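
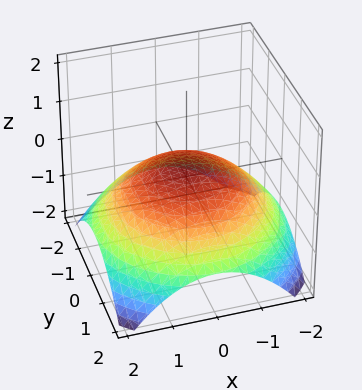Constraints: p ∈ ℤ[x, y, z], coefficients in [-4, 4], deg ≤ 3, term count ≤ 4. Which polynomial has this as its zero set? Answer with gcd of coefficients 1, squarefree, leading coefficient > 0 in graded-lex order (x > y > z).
1. Degree: the shape is more complex than any degree-1 surface, so deg p = 2.
2. Symmetries: every cross-section ⟂ z is a circle, so x, y appear only via x² + y².
3. Checking where it meets the axes: a circular section at z = 0 has radius exactly 1; the y-axis gridline crossings are at y ∈ {-1, 1}.
4. Solving for integer coefficients yields p as stated.

x^2 + y^2 + 3*z - 1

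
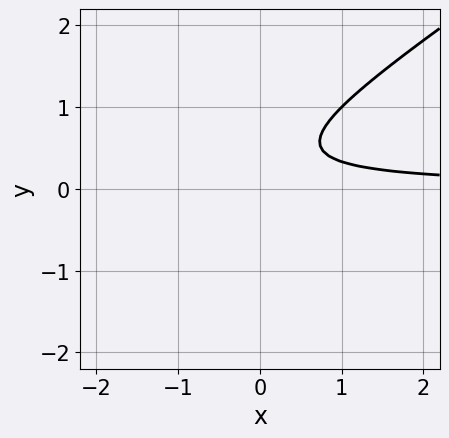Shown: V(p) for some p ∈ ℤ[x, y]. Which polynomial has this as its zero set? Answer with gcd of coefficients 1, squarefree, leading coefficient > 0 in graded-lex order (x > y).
2*x*y - 3*y^2 + 2*y - 1

deg p = 2.
From the axis intercepts and sections: no y-intercept at any integer in the box; the curve avoids every integer x-axis point in the box.
Matching integer coefficients to the picture gives p.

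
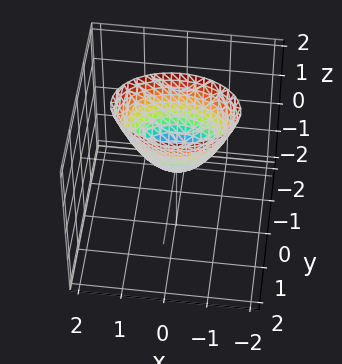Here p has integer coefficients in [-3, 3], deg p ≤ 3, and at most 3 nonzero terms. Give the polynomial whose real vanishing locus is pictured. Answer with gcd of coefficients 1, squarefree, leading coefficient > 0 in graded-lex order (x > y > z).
1. The degree is 2 — a single bowl opening along one axis; a quadric.
2. Symmetries: the x ↦ −x reflection is a symmetry, so x appears only in even powers; mirror symmetry y ↦ −y ⇒ only even powers of y.
3. From the axis intercepts and sections: it meets the z-axis at z = 0 (among the integer gridlines); it meets the x-axis at x = 0 (among the integer gridlines); it meets the y-axis at y = 0 (among the integer gridlines).
4. Assembling these constraints gives the stated polynomial.

x^2 + 2*y^2 - z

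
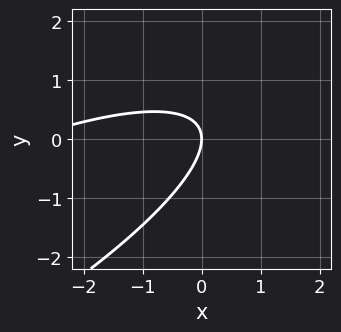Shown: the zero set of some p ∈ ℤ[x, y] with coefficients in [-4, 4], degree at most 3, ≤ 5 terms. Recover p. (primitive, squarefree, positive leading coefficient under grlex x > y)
x^2 - 3*x*y + 3*y^2 + 3*x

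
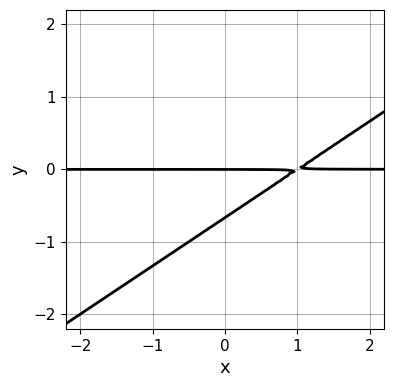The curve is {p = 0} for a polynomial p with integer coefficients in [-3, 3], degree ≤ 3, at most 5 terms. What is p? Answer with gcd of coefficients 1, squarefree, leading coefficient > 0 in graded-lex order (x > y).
2*x*y - 3*y^2 - 2*y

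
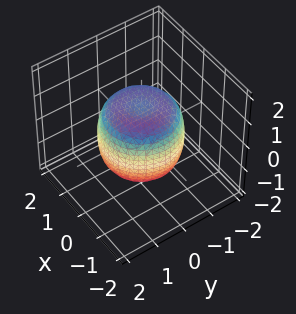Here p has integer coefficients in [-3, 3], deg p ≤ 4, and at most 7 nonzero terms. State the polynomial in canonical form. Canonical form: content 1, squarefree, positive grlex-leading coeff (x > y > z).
First, the degree is 4 — a generic line meets the surface in up to 4 points.
Next, symmetries: the z-axis is an axis of rotation, so x and y enter only as x² + y².
Next, against the integer gridlines: a circular section at z = 1 has radius exactly 1; the z-axis gridline crossings are at z ∈ {-1, 1}.
Finally, solving for integer coefficients yields p as stated.

x^4 + 2*x^2*y^2 + y^4 - x^2 - y^2 + z^2 - 1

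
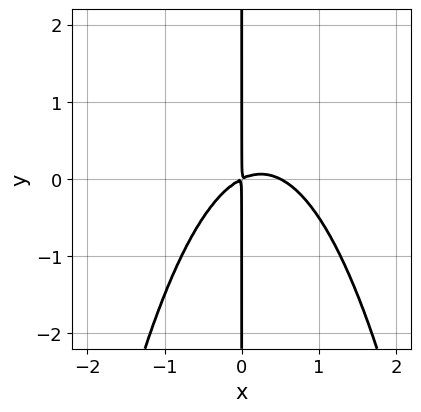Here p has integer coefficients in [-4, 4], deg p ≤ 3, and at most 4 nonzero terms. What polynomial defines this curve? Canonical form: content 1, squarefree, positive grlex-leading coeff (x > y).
2*x^3 - x^2 + 2*x*y

Degree: the shape is more complex than any degree-2 curve, so deg p = 3.
From the axis intercepts and sections: the visible y-axis segment lies entirely on the curve.
Assembling these constraints gives the stated polynomial.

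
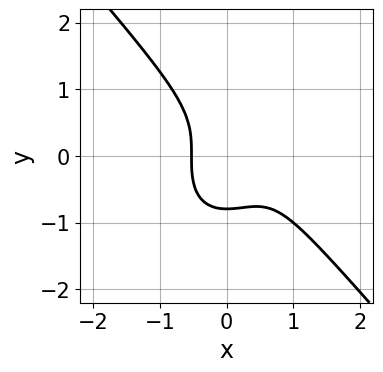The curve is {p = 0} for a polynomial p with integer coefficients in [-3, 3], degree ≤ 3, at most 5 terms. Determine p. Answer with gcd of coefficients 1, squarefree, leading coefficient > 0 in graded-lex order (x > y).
3*x^3 + 2*y^3 - 2*x^2 + 1

(a) deg p = 3. The shape is more complex than any degree-2 curve.
(b) Solving for integer coefficients yields p as stated.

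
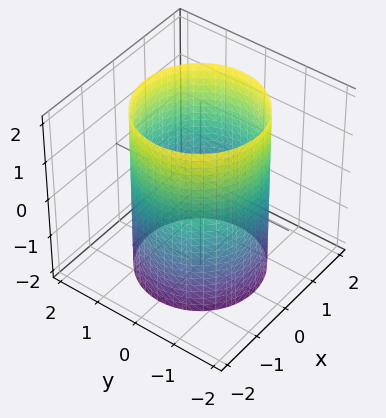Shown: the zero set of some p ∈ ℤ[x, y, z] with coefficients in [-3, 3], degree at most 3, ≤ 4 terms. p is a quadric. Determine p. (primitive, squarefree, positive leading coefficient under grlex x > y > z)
deg p = 2.
Symmetries: every cross-section ⟂ z is a circle, so x, y appear only via x² + y²; mirror symmetry z ↦ −z ⇒ only even powers of z.
From the axis intercepts and sections: the surface avoids every integer z-axis point in the box; a circular section at z = -2 has radius between 1 and 2.
Together with the visible shape, these determine p as stated.

x^2 + y^2 - 2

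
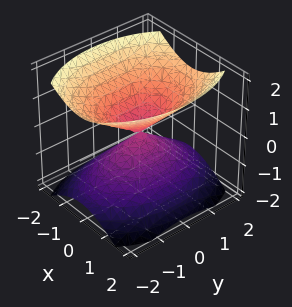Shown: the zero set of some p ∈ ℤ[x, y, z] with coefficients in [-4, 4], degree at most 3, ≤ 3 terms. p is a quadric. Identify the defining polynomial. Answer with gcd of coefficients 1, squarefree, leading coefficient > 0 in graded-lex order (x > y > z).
2*x^2 + y^2 - 2*z^2

1. There are 2 components.
2. Degree: a double cone through the origin; a quadric, so deg p = 2.
3. Symmetries: it's symmetric under y → −y, forcing even powers of y; the z ↦ −z reflection is a symmetry, so z appears only in even powers; it's symmetric under x → −x, forcing even powers of x.
4. Reading off the gridlines: one y-axis crossing is at y = 0; one z-axis crossing is at z = 0; it meets the x-axis at x = 0 (among the integer gridlines).
5. Together with the visible shape, these determine p as stated.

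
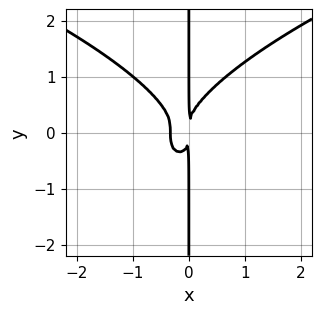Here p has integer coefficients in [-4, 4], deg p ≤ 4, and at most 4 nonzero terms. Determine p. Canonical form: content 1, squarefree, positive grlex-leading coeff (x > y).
2*x*y^3 - 3*x^3 - x^2

1. Degree: no degree-3 curve has this shape, so deg p = 4.
2. Reading off the gridlines: every point of the y-axis in the box is on the curve.
3. The integer polynomial consistent with all of this is the stated p.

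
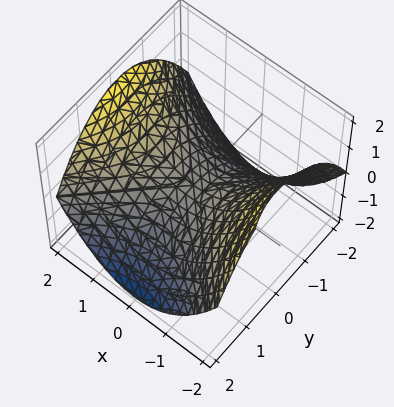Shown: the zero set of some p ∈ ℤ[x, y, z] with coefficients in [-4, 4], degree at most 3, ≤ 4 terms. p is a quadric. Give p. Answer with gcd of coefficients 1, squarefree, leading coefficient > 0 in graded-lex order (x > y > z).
(a) deg p = 2.
(b) Symmetries: the x ↦ −x reflection is a symmetry, so x appears only in even powers; it's symmetric under y → −y, forcing even powers of y.
(c) Observable constraints: it crosses the z-axis at the gridline z = 0; one x-axis crossing is at x = 0.
(d) Putting this together gives p.

x^2 - y^2 - 2*z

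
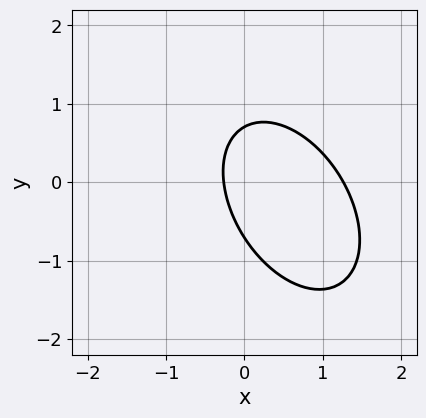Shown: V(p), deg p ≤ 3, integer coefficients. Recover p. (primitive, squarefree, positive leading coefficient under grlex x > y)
1. deg p = 2. The shape is more complex than any degree-1 curve.
2. Matching integer coefficients to the picture gives p.

3*x^2 + 2*x*y + 2*y^2 - 3*x - 1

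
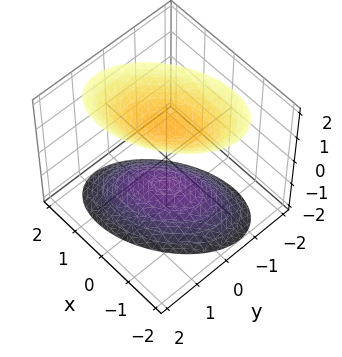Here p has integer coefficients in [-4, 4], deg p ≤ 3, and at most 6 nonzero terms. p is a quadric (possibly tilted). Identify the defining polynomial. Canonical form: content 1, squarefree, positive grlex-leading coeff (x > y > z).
(a) There are 2 components. They look like related sheets of one shape, so recover p as a whole.
(b) deg p = 2. A generic line meets the surface in up to 2 points.
(c) Against the integer gridlines: no x-intercept at any integer in the box; no y-intercept at any integer in the box.
(d) Matching integer coefficients to the picture gives p.

2*x^2 - 2*x*y + 3*y^2 - 2*z^2 + 3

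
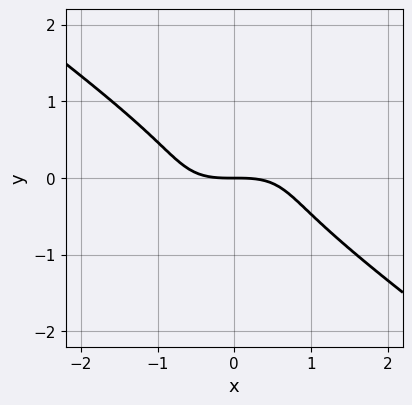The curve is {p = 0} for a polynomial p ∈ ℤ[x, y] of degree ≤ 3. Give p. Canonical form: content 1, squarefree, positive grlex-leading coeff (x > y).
1. The degree is 3 — a generic line meets the curve in up to 3 points.
2. Checking where it meets the axes: it crosses the y-axis at the gridline y = 0; one x-axis crossing is at x = 0.
3. Solving for integer coefficients yields p as stated.

x^3 - x^2*y - x*y^2 + 3*y^3 + 2*y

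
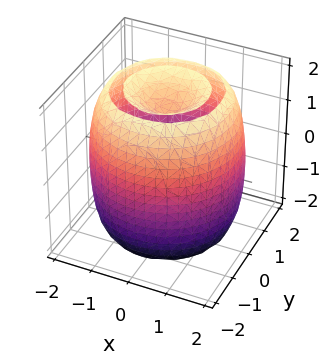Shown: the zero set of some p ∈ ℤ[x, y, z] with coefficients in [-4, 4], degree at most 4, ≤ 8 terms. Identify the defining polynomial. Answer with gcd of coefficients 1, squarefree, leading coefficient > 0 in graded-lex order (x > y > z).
(a) The picture has 2 separate pieces. They look like related sheets of one shape, so recover p as a whole.
(b) The degree is 4 — no degree-3 surface has this shape.
(c) Symmetries: the surface is invariant under rotation about z: p = q(x² + y², z).
(d) From the axis intercepts and sections: a circular section at z = 0 has radius between 1 and 2.
(e) Fitting integer coefficients to these (and the overall shape) gives p.

x^4 + 2*x^2*y^2 + y^4 - 3*x^2 - 3*y^2 + z^2 - 2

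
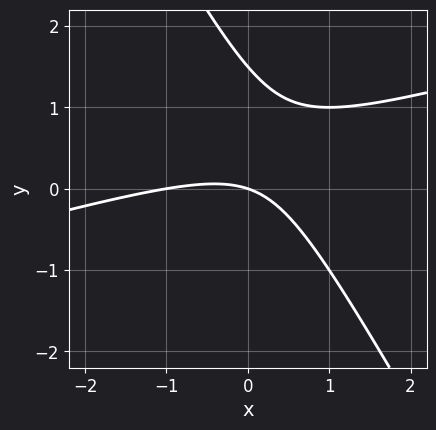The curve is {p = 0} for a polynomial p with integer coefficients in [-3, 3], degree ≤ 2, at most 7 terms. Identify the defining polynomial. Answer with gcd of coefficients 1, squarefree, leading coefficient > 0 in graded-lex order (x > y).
x^2 - 3*x*y - 2*y^2 + x + 3*y

The degree is 2 — no degree-1 curve has this shape.
From the visible intercepts: the x-axis gridline crossings are at x ∈ {-1, 0}; it crosses the y-axis at the gridline y = 0.
Fitting integer coefficients to these (and the overall shape) gives p.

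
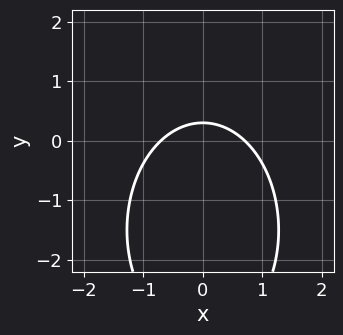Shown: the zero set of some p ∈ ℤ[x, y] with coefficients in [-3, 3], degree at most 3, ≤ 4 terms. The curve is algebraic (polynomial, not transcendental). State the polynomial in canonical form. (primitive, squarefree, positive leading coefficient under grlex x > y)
2*x^2 + y^2 + 3*y - 1

1. The degree is 2 — a generic line meets the curve in up to 2 points.
2. Symmetries: it's symmetric under x → −x, forcing even powers of x.
3. Together with the visible shape, these determine p as stated.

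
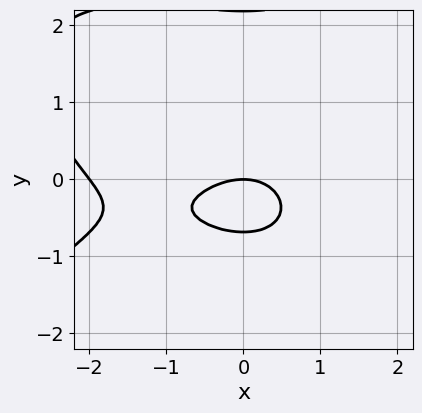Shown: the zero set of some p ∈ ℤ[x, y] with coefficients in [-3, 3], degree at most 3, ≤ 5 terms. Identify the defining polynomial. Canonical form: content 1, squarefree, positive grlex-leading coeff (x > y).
(a) deg p = 3.
(b) From the axis intercepts and sections: it crosses the y-axis at the gridline y = 0; among the integer gridlines, it crosses the x-axis at x ∈ {-2, 0}.
(c) Assembling these constraints gives the stated polynomial.

x^3 - 2*y^3 + 2*x^2 + 3*y^2 + 3*y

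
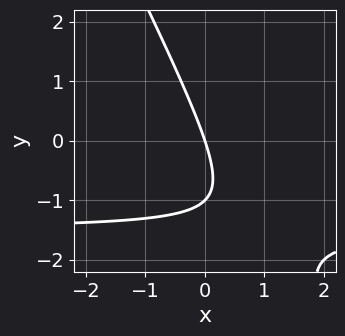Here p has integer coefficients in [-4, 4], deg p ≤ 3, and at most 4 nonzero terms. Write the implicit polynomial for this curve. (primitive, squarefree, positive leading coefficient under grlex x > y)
(a) deg p = 2.
(b) Checking where it meets the axes: it meets the x-axis at x = 0 (among the integer gridlines); the y-axis gridline crossings are at y ∈ {-1, 0}.
(c) The integer polynomial consistent with all of this is the stated p.

2*x*y + y^2 + 3*x + y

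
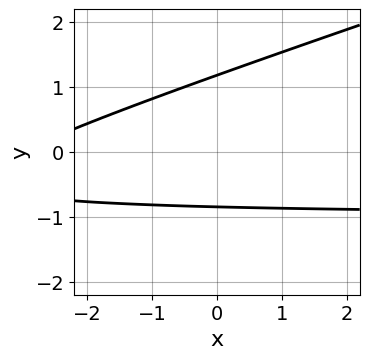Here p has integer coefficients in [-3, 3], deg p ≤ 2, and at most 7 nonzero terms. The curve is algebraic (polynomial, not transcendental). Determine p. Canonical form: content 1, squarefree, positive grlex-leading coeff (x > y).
x*y - 3*y^2 + x + y + 3

First, deg p = 2.
Next, from the axis intercepts and sections: it misses every integer gridline on the x-axis.
Finally, putting this together gives p.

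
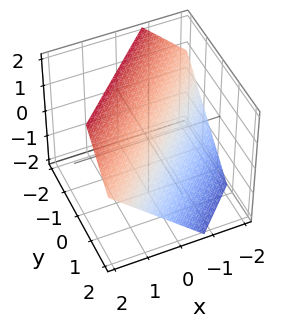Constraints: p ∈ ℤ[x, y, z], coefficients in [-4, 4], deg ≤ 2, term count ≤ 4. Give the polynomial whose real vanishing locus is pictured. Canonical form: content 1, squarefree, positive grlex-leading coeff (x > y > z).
(a) The degree is 1 — the surface is flat (a plane).
(b) The integer polynomial consistent with all of this is the stated p.

3*x - 3*y - 3*z + 2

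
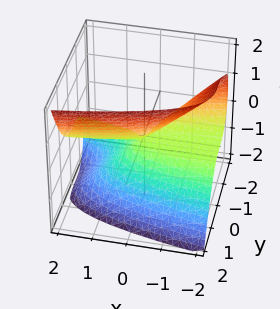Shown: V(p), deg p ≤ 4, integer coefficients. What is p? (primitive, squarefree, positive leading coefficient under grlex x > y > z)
y^3 - x*z - z^2

First, degree: a generic line meets the surface in up to 3 points, so deg p = 3.
Next, checking where it meets the axes: every point of the x-axis in the box is on the surface; it meets the y-axis at y = 0 (among the integer gridlines); one z-axis crossing is at z = 0.
Finally, matching integer coefficients to the picture gives p.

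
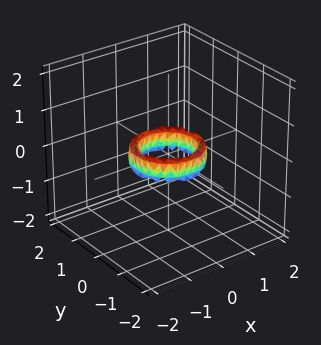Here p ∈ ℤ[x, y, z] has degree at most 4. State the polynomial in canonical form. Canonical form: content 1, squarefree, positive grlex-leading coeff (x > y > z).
2*x^4 + 4*x^2*y^2 + 2*y^4 - 3*x^2 - 3*y^2 + z^2 + 1

deg p = 4. No degree-3 surface has this shape.
Symmetries: the z-axis is an axis of rotation, so x and y enter only as x² + y².
Against the integer gridlines: it misses every integer gridline on the z-axis; a circular section at z = 0 has radius between 0 and 1.
Matching integer coefficients to the picture gives p. Check: (1, 0, 0) on the x-axis lies on the surface, and p(1, 0, 0) = 0. ✓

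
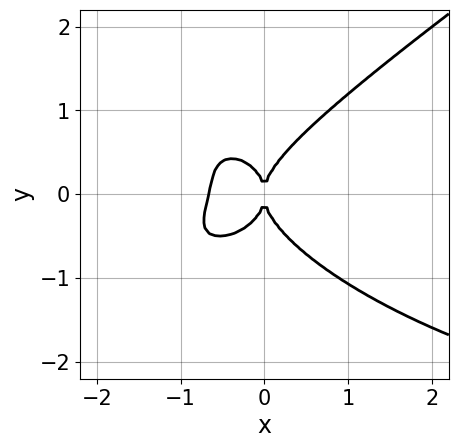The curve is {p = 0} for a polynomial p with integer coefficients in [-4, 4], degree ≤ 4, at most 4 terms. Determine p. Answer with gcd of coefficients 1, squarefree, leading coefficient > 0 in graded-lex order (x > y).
x^3*y - 3*y^4 + 3*x^3 + 2*x^2

(a) Degree: a generic line meets the curve in up to 4 points, so deg p = 4.
(b) Reading off the gridlines: one x-axis crossing is at x = 0; it meets the y-axis at y = 0 (among the integer gridlines).
(c) Fitting integer coefficients to these (and the overall shape) gives p.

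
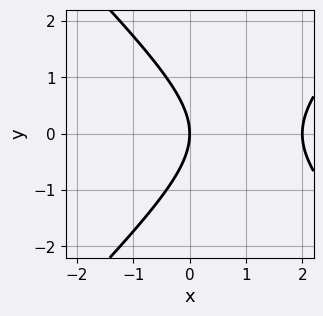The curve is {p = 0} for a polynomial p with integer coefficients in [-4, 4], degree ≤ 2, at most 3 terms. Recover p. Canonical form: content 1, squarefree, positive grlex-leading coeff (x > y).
x^2 - y^2 - 2*x

1. deg p = 2.
2. Symmetries: mirror symmetry y ↦ −y ⇒ only even powers of y.
3. Observable constraints: the x-axis gridline crossings are at x ∈ {0, 2}; it crosses the y-axis at the gridline y = 0.
4. These observations pin down the coefficients.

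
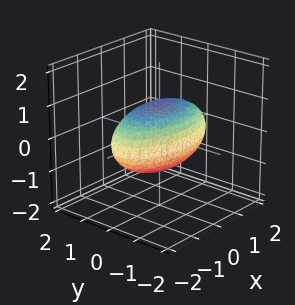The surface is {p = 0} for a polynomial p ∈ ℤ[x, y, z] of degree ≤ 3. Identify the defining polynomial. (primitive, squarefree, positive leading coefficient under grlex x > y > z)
The degree is 2 — bounded and convex; a quadric.
Symmetries: it's symmetric under z → −z, forcing even powers of z; the x ↦ −x reflection is a symmetry, so x appears only in even powers; mirror symmetry y ↦ −y ⇒ only even powers of y.
Reading off the gridlines: the y-axis gridline crossings are at y ∈ {-1, 1}; the z-axis gridline crossings are at z ∈ {-1, 1}.
Matching integer coefficients to the picture gives p.

x^2 + 3*y^2 + 3*z^2 - 3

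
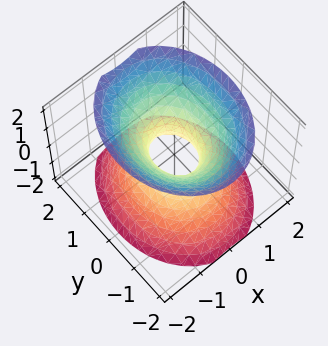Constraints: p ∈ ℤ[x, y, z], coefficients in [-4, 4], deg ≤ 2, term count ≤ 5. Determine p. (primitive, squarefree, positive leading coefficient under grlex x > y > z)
Degree: an hourglass — one-sheet hyperboloid; a quadric, so deg p = 2.
Symmetries: the y ↦ −y reflection is a symmetry, so y appears only in even powers; mirror symmetry z ↦ −z ⇒ only even powers of z; the x ↦ −x reflection is a symmetry, so x appears only in even powers.
Observable constraints: no z-intercept at any integer in the box.
Fitting integer coefficients to these (and the overall shape) gives p.

3*x^2 + 2*y^2 - 2*z^2 - 1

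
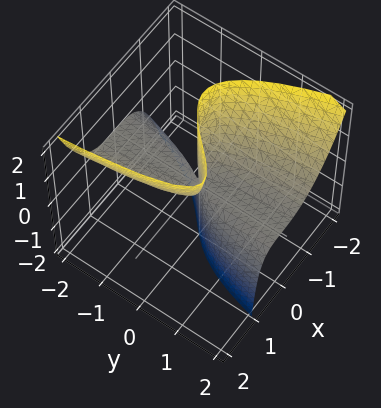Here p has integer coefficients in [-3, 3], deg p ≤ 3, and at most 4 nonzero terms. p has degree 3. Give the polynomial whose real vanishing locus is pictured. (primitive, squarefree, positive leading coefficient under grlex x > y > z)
3*x^3 - x*y*z - 3*x*z + 3*y*z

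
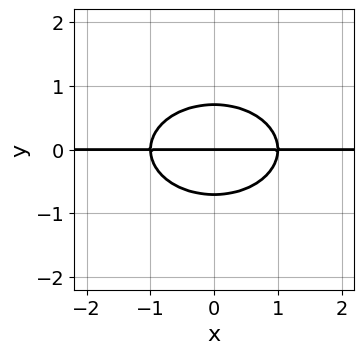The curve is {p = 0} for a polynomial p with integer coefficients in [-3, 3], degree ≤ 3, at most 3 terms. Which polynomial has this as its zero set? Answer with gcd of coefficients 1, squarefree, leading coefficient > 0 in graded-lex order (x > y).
x^2*y + 2*y^3 - y

1. deg p = 3. The shape is more complex than any degree-2 curve.
2. Symmetries: mirror symmetry x ↦ −x ⇒ only even powers of x.
3. Reading off the gridlines: the visible x-axis segment lies entirely on the curve; it crosses the y-axis at the gridline y = 0.
4. Fitting integer coefficients to these (and the overall shape) gives p.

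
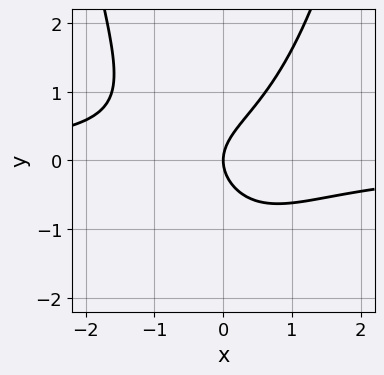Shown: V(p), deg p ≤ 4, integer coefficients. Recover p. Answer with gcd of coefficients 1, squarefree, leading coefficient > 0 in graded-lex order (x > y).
x^2*y - y^2 + x

(a) deg p = 3. The shape is more complex than any degree-2 curve.
(b) Reading off the gridlines: it crosses the x-axis at the gridline x = 0; one y-axis crossing is at y = 0.
(c) Fitting integer coefficients to these (and the overall shape) gives p.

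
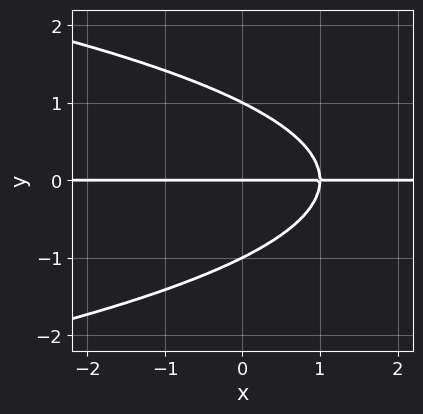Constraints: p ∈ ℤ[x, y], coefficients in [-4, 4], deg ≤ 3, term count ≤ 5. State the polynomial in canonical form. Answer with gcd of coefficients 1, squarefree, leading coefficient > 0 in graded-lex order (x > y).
First, degree: no degree-2 curve has this shape, so deg p = 3.
Next, against the integer gridlines: the y-axis gridline crossings are at y ∈ {-1, 0, 1}; every point of the x-axis in the box is on the curve.
Finally, putting this together gives p.

y^3 + x*y - y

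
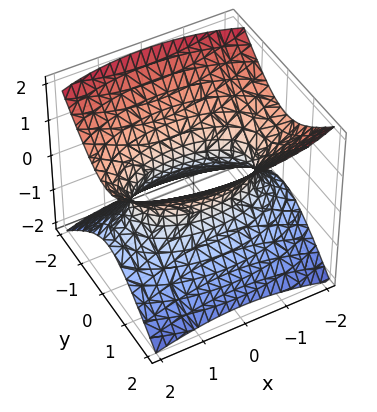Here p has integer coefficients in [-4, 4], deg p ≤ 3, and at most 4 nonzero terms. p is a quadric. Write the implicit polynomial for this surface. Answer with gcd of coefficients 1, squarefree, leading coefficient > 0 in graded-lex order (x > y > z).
Degree: an hourglass — one-sheet hyperboloid; a quadric, so deg p = 2.
Symmetries: it's symmetric under y → −y, forcing even powers of y; it's symmetric under z → −z, forcing even powers of z; the x ↦ −x reflection is a symmetry, so x appears only in even powers.
From the axis intercepts and sections: it misses every integer gridline on the z-axis.
The integer polynomial consistent with all of this is the stated p.

x^2 + 3*y^2 - 3*z^2 - 2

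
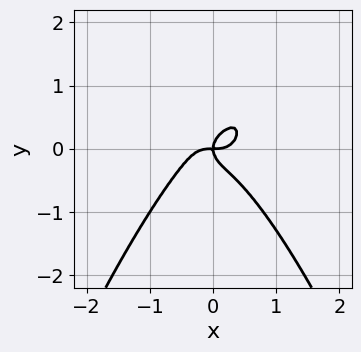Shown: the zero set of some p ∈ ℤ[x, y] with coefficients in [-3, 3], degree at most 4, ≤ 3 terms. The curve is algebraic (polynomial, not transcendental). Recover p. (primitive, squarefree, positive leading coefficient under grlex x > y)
First, degree: a generic line meets the curve in up to 4 points, so deg p = 4.
Then, from the axis intercepts and sections: one y-axis crossing is at y = 0; it meets the x-axis at x = 0 (among the integer gridlines).
Finally, together with the visible shape, these determine p as stated.

3*x^4 + 2*y^3 - x*y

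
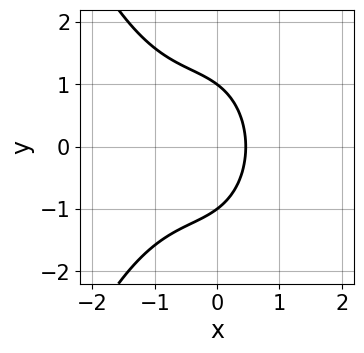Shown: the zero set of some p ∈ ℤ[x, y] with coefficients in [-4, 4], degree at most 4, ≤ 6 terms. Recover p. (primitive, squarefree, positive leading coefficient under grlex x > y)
2*x^3 + 2*x^2 + 2*y^2 + 3*x - 2

First, the degree is 3 — no degree-2 curve has this shape.
Then, symmetries: mirror symmetry y ↦ −y ⇒ only even powers of y.
Next, against the integer gridlines: the y-axis gridline crossings are at y ∈ {-1, 1}.
Finally, together with the visible shape, these determine p as stated.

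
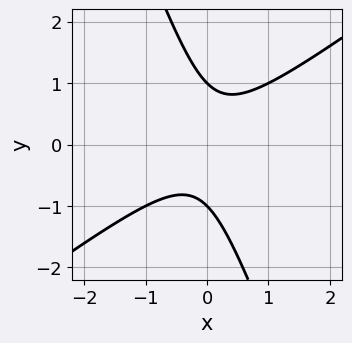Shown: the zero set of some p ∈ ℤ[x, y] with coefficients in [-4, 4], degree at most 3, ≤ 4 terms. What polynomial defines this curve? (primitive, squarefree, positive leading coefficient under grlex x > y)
First, degree: no degree-1 curve has this shape, so deg p = 2.
Next, observable constraints: it misses every integer gridline on the x-axis; among the integer gridlines, it crosses the y-axis at y ∈ {-1, 1}.
Finally, putting this together gives p.

2*x^2 - 2*x*y - y^2 + 1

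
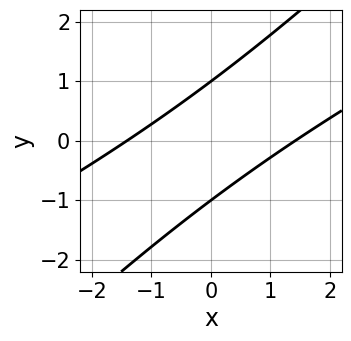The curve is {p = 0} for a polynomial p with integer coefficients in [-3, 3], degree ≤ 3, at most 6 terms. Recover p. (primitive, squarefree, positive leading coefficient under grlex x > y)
x^2 - 3*x*y + 2*y^2 - 2

First, the degree is 2 — the shape is more complex than any degree-1 curve.
Then, observable constraints: among the integer gridlines, it crosses the y-axis at y ∈ {-1, 1}.
Finally, matching integer coefficients to the picture gives p.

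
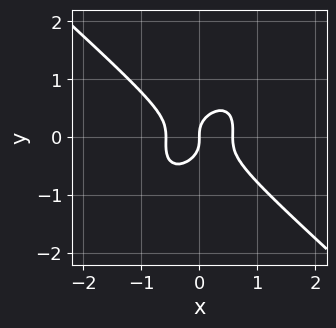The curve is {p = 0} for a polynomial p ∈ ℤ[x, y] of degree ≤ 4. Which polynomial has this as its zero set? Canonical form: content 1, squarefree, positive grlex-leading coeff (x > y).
3*x^3 - x*y^2 + 3*y^3 - x

1. Degree: the shape is more complex than any degree-2 curve, so deg p = 3.
2. Against the integer gridlines: it meets the x-axis at x = 0 (among the integer gridlines); it meets the y-axis at y = 0 (among the integer gridlines).
3. The integer polynomial consistent with all of this is the stated p.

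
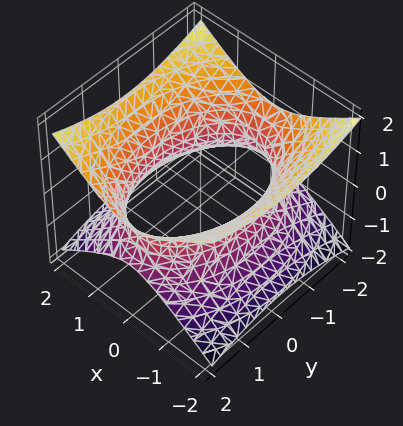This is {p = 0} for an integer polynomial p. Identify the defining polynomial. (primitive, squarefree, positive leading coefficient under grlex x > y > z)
Degree: an hourglass — one-sheet hyperboloid; a quadric, so deg p = 2.
Symmetries: the y ↦ −y reflection is a symmetry, so y appears only in even powers; the x ↦ −x reflection is a symmetry, so x appears only in even powers; it's symmetric under z → −z, forcing even powers of z.
Observable constraints: the surface avoids every integer z-axis point in the box.
Together with the visible shape, these determine p as stated.

2*x^2 + y^2 - 3*z^2 - 3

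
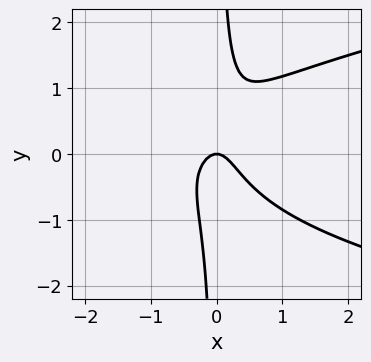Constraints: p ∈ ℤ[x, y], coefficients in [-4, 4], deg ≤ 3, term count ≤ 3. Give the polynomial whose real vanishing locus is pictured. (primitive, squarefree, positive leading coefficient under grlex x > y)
3*x*y^2 - 3*x^2 - y

deg p = 3. A generic line meets the curve in up to 3 points.
Observable constraints: it crosses the x-axis at the gridline x = 0; it crosses the y-axis at the gridline y = 0.
Matching integer coefficients to the picture gives p.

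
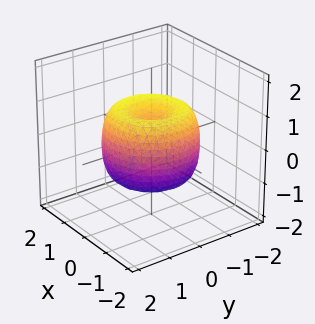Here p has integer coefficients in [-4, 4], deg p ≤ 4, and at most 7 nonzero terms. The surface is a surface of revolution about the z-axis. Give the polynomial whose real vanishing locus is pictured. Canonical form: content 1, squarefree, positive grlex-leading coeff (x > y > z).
2*x^4 + 4*x^2*y^2 + 2*y^4 - 3*x^2 - 3*y^2 + 2*z^2 - 1

The degree is 4 — a generic line meets the surface in up to 4 points.
Symmetries: the z-axis is an axis of rotation, so x and y enter only as x² + y².
Against the integer gridlines: a circular section at z = 0 has radius between 1 and 2.
Solving for integer coefficients yields p as stated.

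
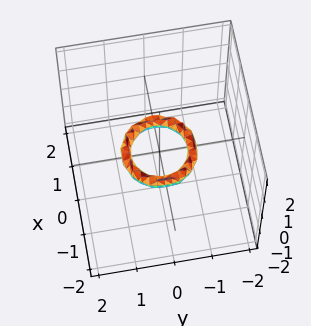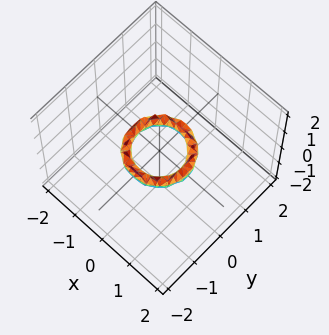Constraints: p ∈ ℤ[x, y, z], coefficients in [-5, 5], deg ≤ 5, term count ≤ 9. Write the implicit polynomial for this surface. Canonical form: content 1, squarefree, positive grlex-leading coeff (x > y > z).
1. The degree is 4 — a generic line meets the surface in up to 4 points.
2. Symmetries: the surface is invariant under rotation about z: p = q(x² + y², z).
3. From the visible intercepts: no z-intercept at any integer in the box; among the integer gridlines, it crosses the x-axis at x ∈ {-1, 1}; the y-axis gridline crossings are at y ∈ {-1, 1}.
4. Solving for integer coefficients yields p as stated.

2*x^4 + 4*x^2*y^2 + 2*y^4 - 3*x^2 - 3*y^2 + 2*z^2 + 1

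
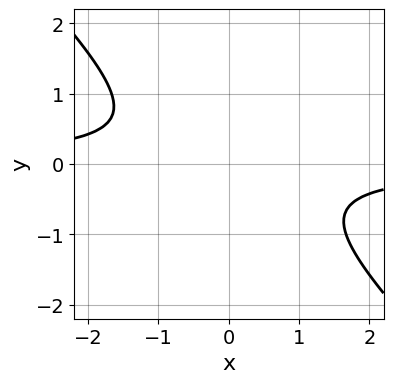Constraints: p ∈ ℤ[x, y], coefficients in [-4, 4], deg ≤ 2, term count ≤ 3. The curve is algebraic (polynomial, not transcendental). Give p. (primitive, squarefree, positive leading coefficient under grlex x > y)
First, degree: no degree-1 curve has this shape, so deg p = 2.
Then, from the axis intercepts and sections: it misses every integer gridline on the x-axis; the curve avoids every integer y-axis point in the box.
Finally, matching integer coefficients to the picture gives p.

3*x*y + 3*y^2 + 2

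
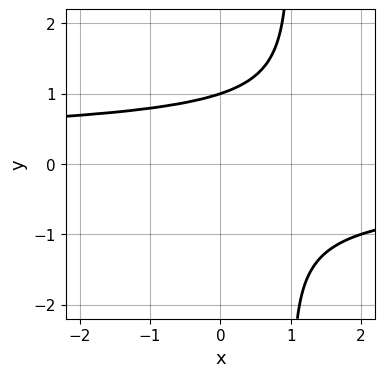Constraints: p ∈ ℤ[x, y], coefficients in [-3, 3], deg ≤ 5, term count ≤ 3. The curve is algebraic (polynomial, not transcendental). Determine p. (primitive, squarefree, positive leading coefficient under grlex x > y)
x*y^3 - y^3 + 1

1. Degree: a generic line meets the curve in up to 4 points, so deg p = 4.
2. From the visible intercepts: no x-intercept at any integer in the box; one y-axis crossing is at y = 1.
3. The integer polynomial consistent with all of this is the stated p.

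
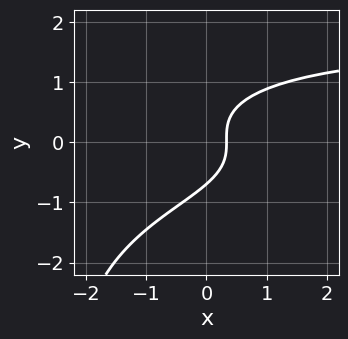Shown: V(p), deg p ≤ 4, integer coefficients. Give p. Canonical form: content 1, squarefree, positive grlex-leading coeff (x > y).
x*y^3 - x*y^2 + 3*y^3 - 3*x + 1

1. deg p = 4. No degree-3 curve has this shape.
2. Putting this together gives p.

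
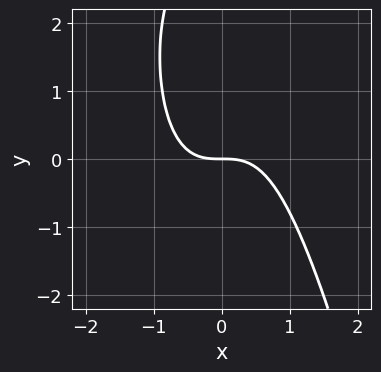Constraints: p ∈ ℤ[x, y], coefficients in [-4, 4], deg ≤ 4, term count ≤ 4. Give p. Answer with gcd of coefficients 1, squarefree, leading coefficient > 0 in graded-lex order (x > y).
First, deg p = 3. The shape is more complex than any degree-2 curve.
Then, observable constraints: it meets the y-axis at y = 0 (among the integer gridlines); it meets the x-axis at x = 0 (among the integer gridlines).
Finally, the integer polynomial consistent with all of this is the stated p.

3*x^3 - y^2 + 3*y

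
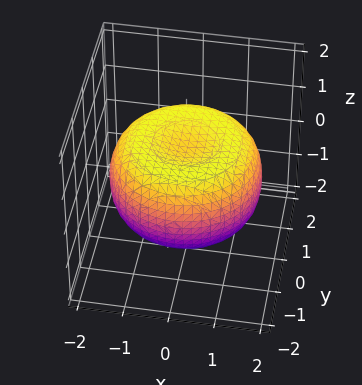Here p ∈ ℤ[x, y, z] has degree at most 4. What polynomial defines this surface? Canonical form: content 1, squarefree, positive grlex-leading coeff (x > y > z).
x^4 + 2*x^2*y^2 + y^4 - 2*x^2 - 2*y^2 + 3*z^2 - 2

First, the degree is 4 — no degree-3 surface has this shape.
Then, by symmetry, the surface is invariant under rotation about z: p = q(x² + y², z).
Then, checking where it meets the axes: a circular section at z = -1 has radius exactly 1.
Finally, together with the visible shape, these determine p as stated.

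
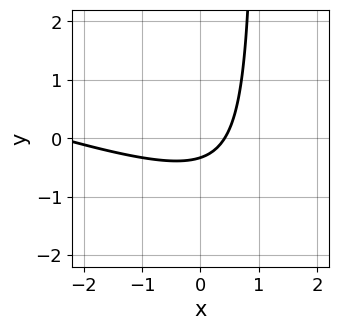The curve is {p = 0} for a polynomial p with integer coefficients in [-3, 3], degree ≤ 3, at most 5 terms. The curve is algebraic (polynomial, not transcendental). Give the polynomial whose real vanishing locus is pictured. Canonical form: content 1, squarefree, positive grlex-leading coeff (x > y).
deg p = 2. The shape is more complex than any degree-1 curve.
Putting this together gives p.

x^2 + 3*x*y + 2*x - 3*y - 1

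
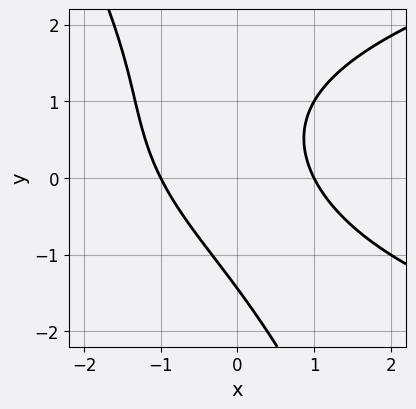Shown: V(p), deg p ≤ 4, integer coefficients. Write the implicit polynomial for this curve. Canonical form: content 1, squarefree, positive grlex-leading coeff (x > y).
2*x*y^2 + y^3 - 3*x^2 - 3*x*y + 3

deg p = 3. The shape is more complex than any degree-2 curve.
From the axis intercepts and sections: the x-axis gridline crossings are at x ∈ {-1, 1}.
Solving for integer coefficients yields p as stated.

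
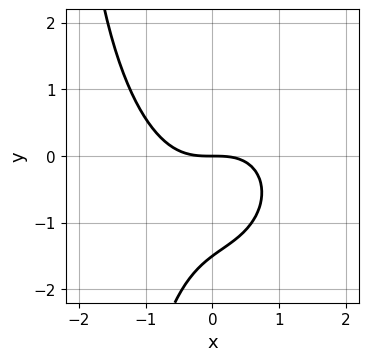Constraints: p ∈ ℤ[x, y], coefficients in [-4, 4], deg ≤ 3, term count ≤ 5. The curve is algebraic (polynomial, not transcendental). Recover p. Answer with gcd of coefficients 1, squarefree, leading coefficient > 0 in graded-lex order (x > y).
(a) The degree is 3 — no degree-2 curve has this shape.
(b) Reading off the gridlines: it crosses the x-axis at the gridline x = 0; it meets the y-axis at y = 0 (among the integer gridlines).
(c) Fitting integer coefficients to these (and the overall shape) gives p.

2*x^3 + x*y^2 + 2*y^2 + 3*y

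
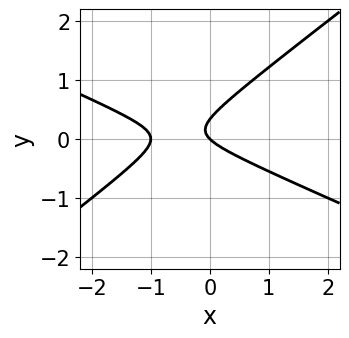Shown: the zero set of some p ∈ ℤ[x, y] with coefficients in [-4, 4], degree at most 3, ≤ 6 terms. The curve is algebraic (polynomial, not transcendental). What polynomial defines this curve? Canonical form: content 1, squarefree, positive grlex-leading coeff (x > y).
x^2 + x*y - 3*y^2 + x + y

1. deg p = 2. A generic line meets the curve in up to 2 points.
2. Reading off the gridlines: the x-axis gridline crossings are at x ∈ {-1, 0}; it meets the y-axis at y = 0 (among the integer gridlines).
3. Putting this together gives p.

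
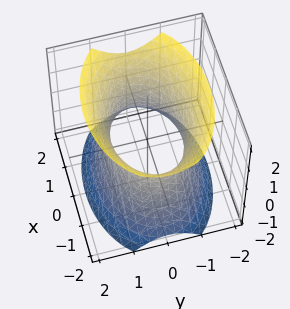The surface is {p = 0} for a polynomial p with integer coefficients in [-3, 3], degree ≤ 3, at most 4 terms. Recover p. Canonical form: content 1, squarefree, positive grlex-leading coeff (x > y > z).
(a) Degree: an hourglass — one-sheet hyperboloid; a quadric, so deg p = 2.
(b) Symmetries: the x ↦ −x reflection is a symmetry, so x appears only in even powers; it's symmetric under y → −y, forcing even powers of y; it's symmetric under z → −z, forcing even powers of z.
(c) Observable constraints: it misses every integer gridline on the z-axis; the y-axis gridline crossings are at y ∈ {-1, 1}.
(d) These observations pin down the coefficients.

x^2 + 2*y^2 - z^2 - 2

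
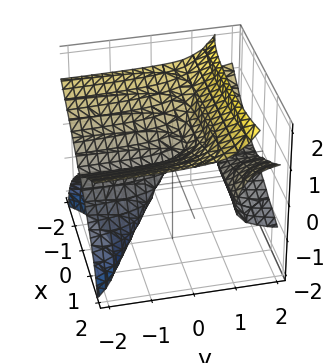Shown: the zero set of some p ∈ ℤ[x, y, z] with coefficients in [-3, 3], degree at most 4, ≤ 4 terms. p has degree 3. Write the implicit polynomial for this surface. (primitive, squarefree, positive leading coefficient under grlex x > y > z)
x^2*y - 3*y*z^2 + 2*z^3 - x^2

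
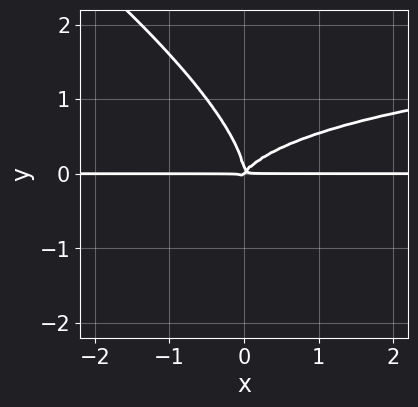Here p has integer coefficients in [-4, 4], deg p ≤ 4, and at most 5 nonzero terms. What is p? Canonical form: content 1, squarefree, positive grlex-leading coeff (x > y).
x^2*y^2 + 3*x*y^3 + 3*y^4 - 3*x^2*y + 2*x*y^2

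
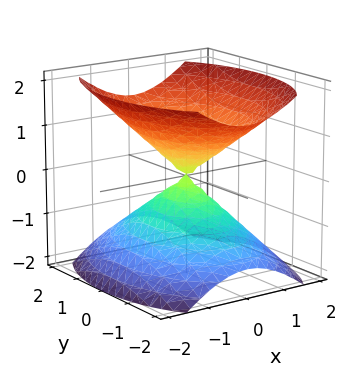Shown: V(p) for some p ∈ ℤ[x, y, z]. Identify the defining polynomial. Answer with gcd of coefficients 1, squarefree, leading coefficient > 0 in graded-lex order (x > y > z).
1. I count 2 distinct pieces.
2. Degree: a double cone through the origin; a quadric, so deg p = 2.
3. Symmetries: mirror symmetry x ↦ −x ⇒ only even powers of x; the z ↦ −z reflection is a symmetry, so z appears only in even powers; it's symmetric under y → −y, forcing even powers of y.
4. Checking where it meets the axes: it crosses the y-axis at the gridline y = 0; one x-axis crossing is at x = 0; it crosses the z-axis at the gridline z = 0.
5. Fitting integer coefficients to these (and the overall shape) gives p.

2*x^2 + y^2 - 2*z^2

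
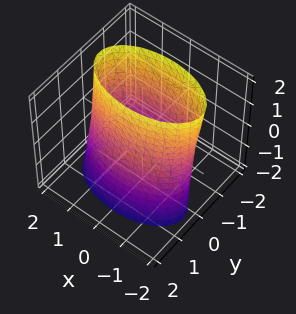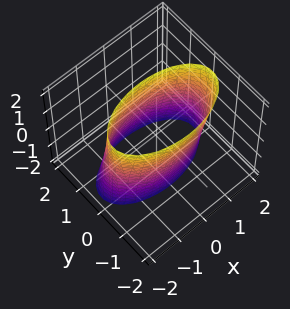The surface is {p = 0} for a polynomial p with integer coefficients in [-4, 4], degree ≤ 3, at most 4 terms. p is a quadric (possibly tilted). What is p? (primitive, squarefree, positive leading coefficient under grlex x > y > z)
x^2 + 3*y^2 + y*z - 3

Degree: no degree-1 surface has this shape, so deg p = 2.
Observable constraints: no z-intercept at any integer in the box; among the integer gridlines, it crosses the y-axis at y ∈ {-1, 1}.
Solving for integer coefficients yields p as stated.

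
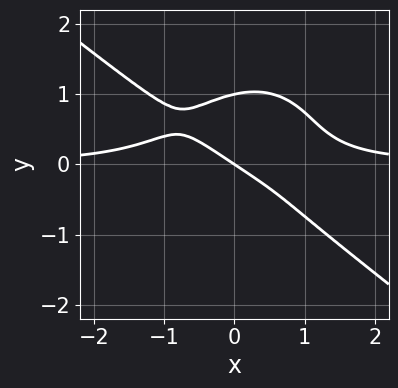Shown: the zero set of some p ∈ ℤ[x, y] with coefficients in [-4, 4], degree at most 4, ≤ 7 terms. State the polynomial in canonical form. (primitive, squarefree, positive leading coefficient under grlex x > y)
(a) Degree: no degree-3 curve has this shape, so deg p = 4.
(b) Checking where it meets the axes: the y-axis gridline crossings are at y ∈ {0, 1}; it meets the x-axis at x = 0 (among the integer gridlines).
(c) The integer polynomial consistent with all of this is the stated p.

3*x^3*y + 2*x^2*y^2 + 3*y^4 - 2*x - 3*y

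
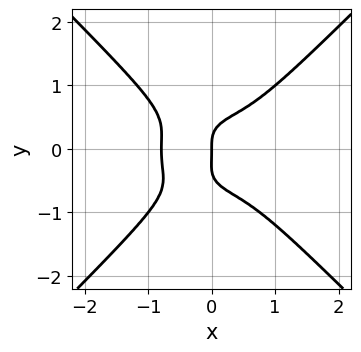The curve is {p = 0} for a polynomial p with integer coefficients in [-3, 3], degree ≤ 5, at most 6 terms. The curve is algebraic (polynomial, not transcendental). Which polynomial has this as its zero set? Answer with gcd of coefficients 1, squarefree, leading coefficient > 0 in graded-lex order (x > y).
2*x^4 + x^2*y^2 - 3*y^4 - y^3 + x

1. Degree: the shape is more complex than any degree-3 curve, so deg p = 4.
2. From the visible intercepts: it crosses the x-axis at the gridline x = 0; one y-axis crossing is at y = 0.
3. These observations pin down the coefficients.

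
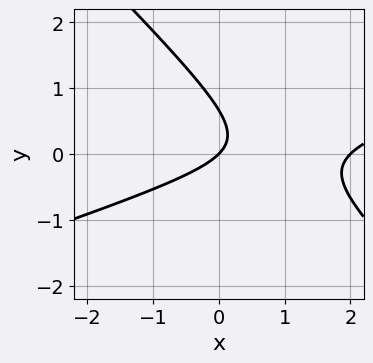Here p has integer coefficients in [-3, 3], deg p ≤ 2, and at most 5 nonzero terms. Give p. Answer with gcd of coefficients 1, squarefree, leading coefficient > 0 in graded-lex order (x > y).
x^2 - 2*x*y - 3*y^2 - 2*x + 2*y

The degree is 2 — a generic line meets the curve in up to 2 points.
Observable constraints: one y-axis crossing is at y = 0; the x-axis gridline crossings are at x ∈ {0, 2}.
Putting this together gives p.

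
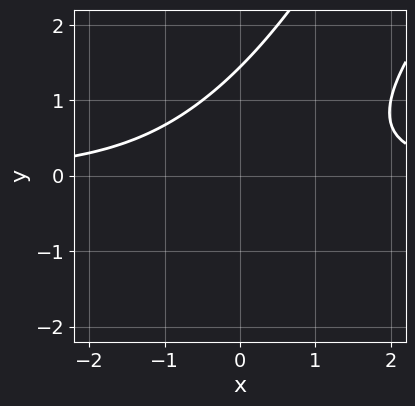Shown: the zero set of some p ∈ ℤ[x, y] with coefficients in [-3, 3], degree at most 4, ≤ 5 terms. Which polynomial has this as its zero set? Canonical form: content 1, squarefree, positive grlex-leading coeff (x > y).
1. The degree is 3 — a generic line meets the curve in up to 3 points.
2. From the visible intercepts: no x-intercept at any integer in the box.
3. Fitting integer coefficients to these (and the overall shape) gives p.

2*x^2*y - 3*x*y^2 + y^3 - 3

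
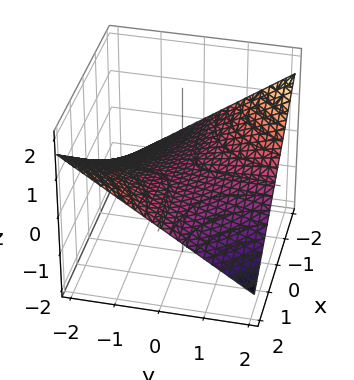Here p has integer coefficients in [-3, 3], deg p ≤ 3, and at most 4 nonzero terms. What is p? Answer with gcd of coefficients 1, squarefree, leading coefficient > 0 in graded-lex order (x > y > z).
x*y + 3*z

First, the degree is 2 — a saddle surface; a quadric.
Then, observable constraints: every point of the y-axis in the box is on the surface; it meets the z-axis at z = 0 (among the integer gridlines); every point of the x-axis in the box is on the surface.
Finally, assembling these constraints gives the stated polynomial.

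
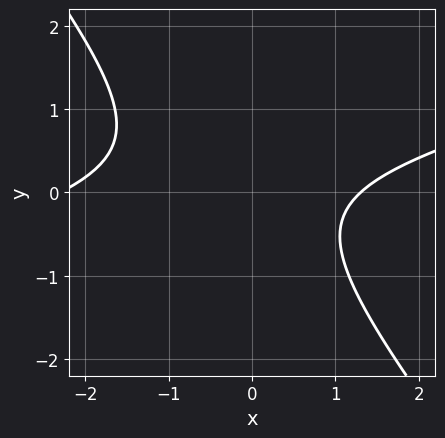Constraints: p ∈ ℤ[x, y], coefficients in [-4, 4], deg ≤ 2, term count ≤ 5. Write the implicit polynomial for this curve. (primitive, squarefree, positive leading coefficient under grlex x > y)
1. Degree: no degree-1 curve has this shape, so deg p = 2.
2. Observable constraints: no y-intercept at any integer in the box.
3. Putting this together gives p.

x^2 - 3*x*y - 3*y^2 + x - 3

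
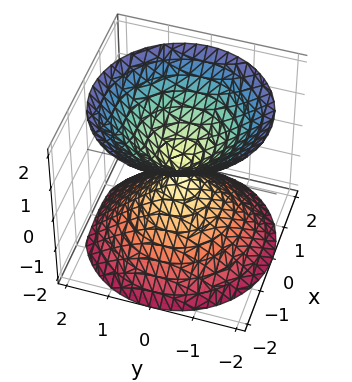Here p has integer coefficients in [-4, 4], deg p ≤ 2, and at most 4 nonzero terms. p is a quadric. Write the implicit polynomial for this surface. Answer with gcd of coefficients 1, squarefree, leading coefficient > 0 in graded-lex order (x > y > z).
x^2 + y^2 - z^2

I count 2 distinct pieces.
deg p = 2.
By symmetry, the z-axis is an axis of rotation, so x and y enter only as x² + y²; it's symmetric under z → −z, forcing even powers of z.
Reading off the gridlines: it meets the x-axis at x = 0 (among the integer gridlines); it crosses the z-axis at the gridline z = 0.
These observations pin down the coefficients.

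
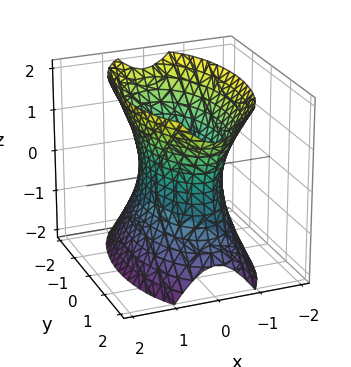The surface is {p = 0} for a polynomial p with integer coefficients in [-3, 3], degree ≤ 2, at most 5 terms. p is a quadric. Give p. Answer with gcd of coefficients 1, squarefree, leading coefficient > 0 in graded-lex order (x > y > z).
3*x^2 + y^2 - z^2 - 2

1. The degree is 2 — one connected sheet with a waist; a quadric.
2. Symmetries: it's symmetric under z → −z, forcing even powers of z; mirror symmetry y ↦ −y ⇒ only even powers of y; mirror symmetry x ↦ −x ⇒ only even powers of x.
3. From the axis intercepts and sections: it misses every integer gridline on the z-axis.
4. Assembling these constraints gives the stated polynomial.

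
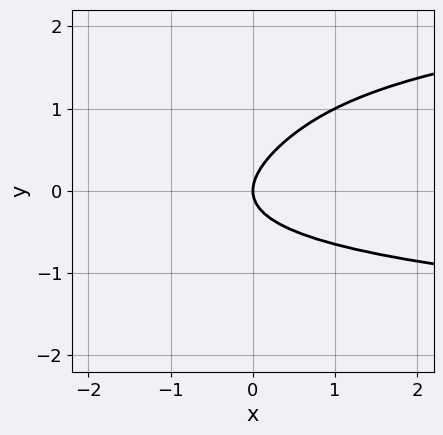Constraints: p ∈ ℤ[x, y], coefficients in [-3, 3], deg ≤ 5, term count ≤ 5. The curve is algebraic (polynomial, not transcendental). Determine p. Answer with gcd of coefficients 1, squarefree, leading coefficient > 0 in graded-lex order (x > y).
1. deg p = 4. A generic line meets the curve in up to 4 points.
2. Observable constraints: it crosses the x-axis at the gridline x = 0; it crosses the y-axis at the gridline y = 0.
3. Matching integer coefficients to the picture gives p.

y^4 - 2*y^3 + 3*y^2 - 2*x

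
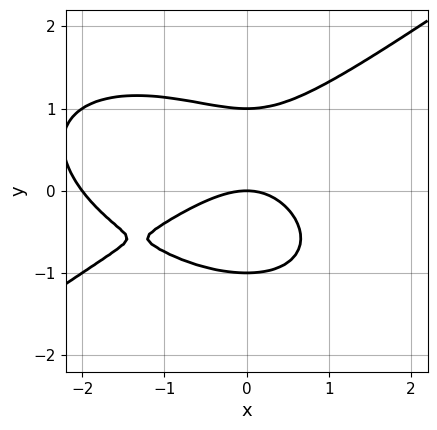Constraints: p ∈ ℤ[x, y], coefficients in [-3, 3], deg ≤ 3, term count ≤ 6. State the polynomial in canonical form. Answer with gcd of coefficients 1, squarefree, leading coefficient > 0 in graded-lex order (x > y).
x^3 - 3*y^3 + 2*x^2 + 3*y

(a) Degree: no degree-2 curve has this shape, so deg p = 3.
(b) Against the integer gridlines: among the integer gridlines, it crosses the y-axis at y ∈ {-1, 0, 1}; among the integer gridlines, it crosses the x-axis at x ∈ {-2, 0}.
(c) Putting this together gives p.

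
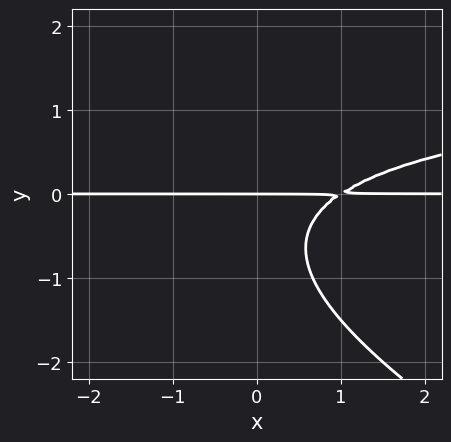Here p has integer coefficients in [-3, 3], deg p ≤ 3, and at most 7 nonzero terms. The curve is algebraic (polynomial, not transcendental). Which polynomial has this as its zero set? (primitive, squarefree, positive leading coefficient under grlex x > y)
x*y^2 + 2*y^3 - 2*x*y + 2*y^2 + 2*y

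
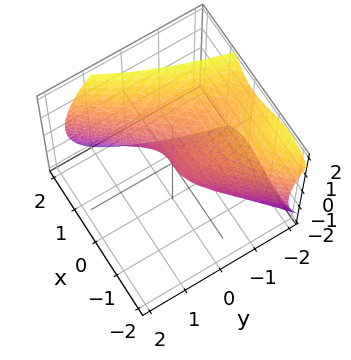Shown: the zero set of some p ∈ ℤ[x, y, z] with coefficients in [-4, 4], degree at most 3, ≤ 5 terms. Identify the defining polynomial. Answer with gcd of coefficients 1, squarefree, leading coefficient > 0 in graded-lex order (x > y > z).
x^3 - x^2*y - z^2 - y

(a) Degree: no degree-2 surface has this shape, so deg p = 3.
(b) Checking where it meets the axes: it crosses the y-axis at the gridline y = 0; it crosses the x-axis at the gridline x = 0; it crosses the z-axis at the gridline z = 0.
(c) Together with the visible shape, these determine p as stated.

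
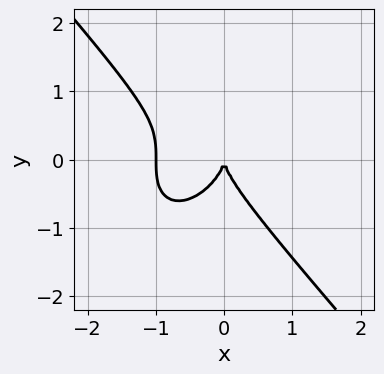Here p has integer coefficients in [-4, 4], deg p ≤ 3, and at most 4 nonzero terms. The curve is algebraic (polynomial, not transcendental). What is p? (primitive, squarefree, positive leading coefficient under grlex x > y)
3*x^3 + 2*y^3 + 3*x^2

1. Degree: no degree-2 curve has this shape, so deg p = 3.
2. Checking where it meets the axes: among the integer gridlines, it crosses the x-axis at x ∈ {-1, 0}; it crosses the y-axis at the gridline y = 0.
3. Matching integer coefficients to the picture gives p.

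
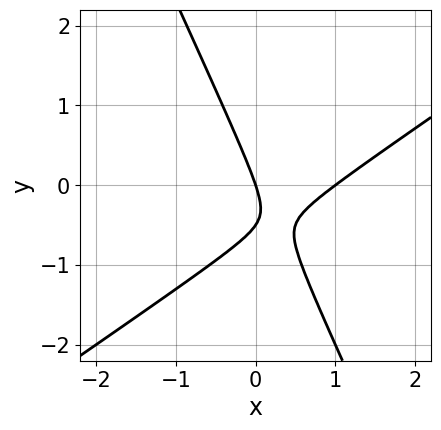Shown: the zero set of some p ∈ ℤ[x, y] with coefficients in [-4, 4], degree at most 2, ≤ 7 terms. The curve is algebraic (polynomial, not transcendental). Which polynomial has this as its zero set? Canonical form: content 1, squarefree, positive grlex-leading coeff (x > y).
The degree is 2 — the shape is more complex than any degree-1 curve.
Observable constraints: it crosses the y-axis at the gridline y = 0; the x-axis gridline crossings are at x ∈ {0, 1}.
These observations pin down the coefficients.

3*x^2 - 3*x*y - 2*y^2 - 3*x - y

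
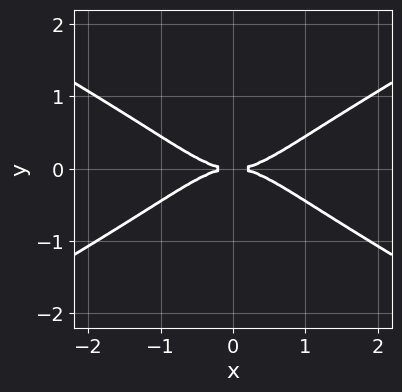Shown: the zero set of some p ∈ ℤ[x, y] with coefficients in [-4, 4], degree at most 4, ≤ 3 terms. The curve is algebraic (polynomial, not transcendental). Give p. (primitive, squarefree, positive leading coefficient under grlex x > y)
First, the degree is 4 — the shape is more complex than any degree-3 curve.
Next, symmetries: mirror symmetry y ↦ −y ⇒ only even powers of y; mirror symmetry x ↦ −x ⇒ only even powers of x.
Then, against the integer gridlines: it crosses the y-axis at the gridline y = 0; it meets the x-axis at x = 0 (among the integer gridlines).
Finally, these observations pin down the coefficients.

x^4 - 3*x^2*y^2 - 2*y^2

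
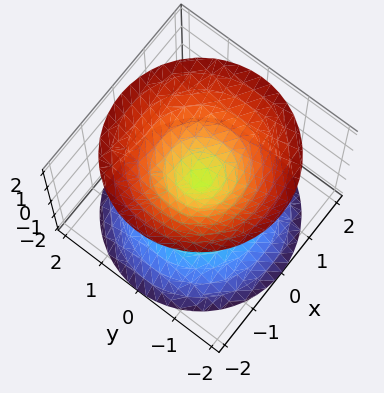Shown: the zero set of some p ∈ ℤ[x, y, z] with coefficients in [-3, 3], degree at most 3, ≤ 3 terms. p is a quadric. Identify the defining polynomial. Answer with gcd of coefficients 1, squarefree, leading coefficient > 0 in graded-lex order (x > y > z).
(a) I count 2 distinct pieces. They look like related sheets of one shape, so recover p as a whole.
(b) Degree: a double cone through the origin; a quadric, so deg p = 2.
(c) By symmetry, the z-axis is an axis of rotation, so x and y enter only as x² + y²; it's symmetric under z → −z, forcing even powers of z.
(d) Observable constraints: it meets the y-axis at y = 0 (among the integer gridlines); a circular section at z = -1 has radius exactly 1; it meets the x-axis at x = 0 (among the integer gridlines).
(e) Putting this together gives p.

x^2 + y^2 - z^2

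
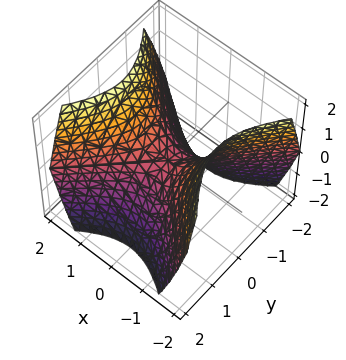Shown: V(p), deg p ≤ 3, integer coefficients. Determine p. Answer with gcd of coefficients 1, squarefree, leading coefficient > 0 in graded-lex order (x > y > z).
(a) deg p = 2.
(b) Symmetries: it's symmetric under y → −y, forcing even powers of y; the x ↦ −x reflection is a symmetry, so x appears only in even powers.
(c) From the visible intercepts: it crosses the x-axis at the gridline x = 0; it meets the y-axis at y = 0 (among the integer gridlines).
(d) Putting this together gives p.

x^2 - y^2 - z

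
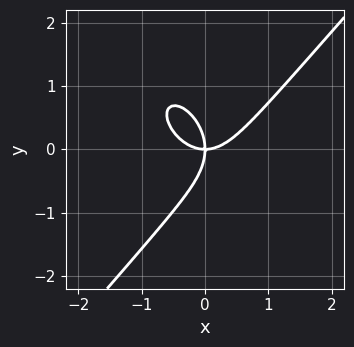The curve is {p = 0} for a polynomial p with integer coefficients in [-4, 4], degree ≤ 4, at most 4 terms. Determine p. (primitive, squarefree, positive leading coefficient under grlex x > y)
First, degree: the shape is more complex than any degree-2 curve, so deg p = 3.
Then, checking where it meets the axes: it meets the x-axis at x = 0 (among the integer gridlines); one y-axis crossing is at y = 0.
Finally, these observations pin down the coefficients.

3*x^3 - 2*y^3 - 3*x*y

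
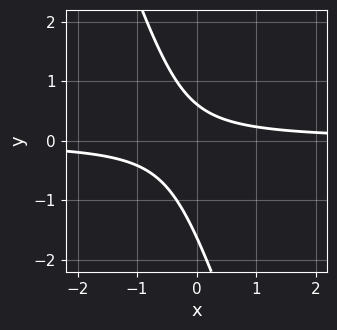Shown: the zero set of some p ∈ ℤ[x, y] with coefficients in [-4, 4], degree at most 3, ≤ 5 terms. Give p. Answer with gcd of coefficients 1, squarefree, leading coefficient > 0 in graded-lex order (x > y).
3*x*y + y^2 + y - 1

1. Degree: the shape is more complex than any degree-1 curve, so deg p = 2.
2. Observable constraints: no x-intercept at any integer in the box.
3. Together with the visible shape, these determine p as stated.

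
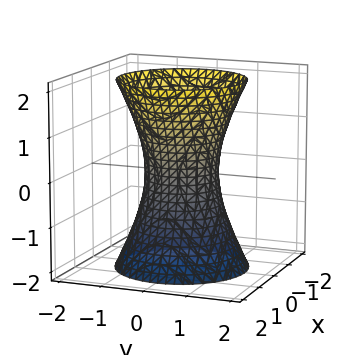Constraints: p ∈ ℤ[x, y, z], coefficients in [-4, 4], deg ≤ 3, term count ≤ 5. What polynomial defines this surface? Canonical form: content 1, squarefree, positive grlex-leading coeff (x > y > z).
3*x^2 + 3*y^2 - z^2 - 2

First, the degree is 2 — one connected sheet with a waist; a quadric.
Then, by symmetry, the surface is invariant under rotation about z: p = q(x² + y², z); mirror symmetry z ↦ −z ⇒ only even powers of z.
Next, checking where it meets the axes: no z-intercept at any integer in the box; a circular section at z = 1 has radius exactly 1.
Finally, assembling these constraints gives the stated polynomial.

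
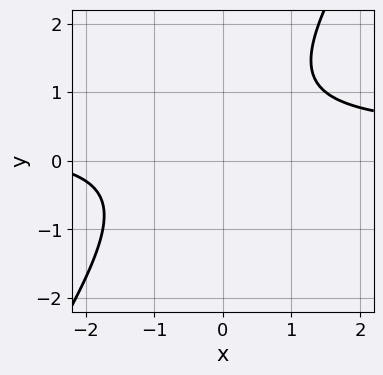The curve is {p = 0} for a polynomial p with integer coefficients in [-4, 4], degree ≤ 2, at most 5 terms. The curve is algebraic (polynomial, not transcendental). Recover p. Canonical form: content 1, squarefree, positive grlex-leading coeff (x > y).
3*x*y - 2*y^2 - x + 2*y - 3

1. Degree: no degree-1 curve has this shape, so deg p = 2.
2. Reading off the gridlines: no x-intercept at any integer in the box; it misses every integer gridline on the y-axis.
3. These observations pin down the coefficients.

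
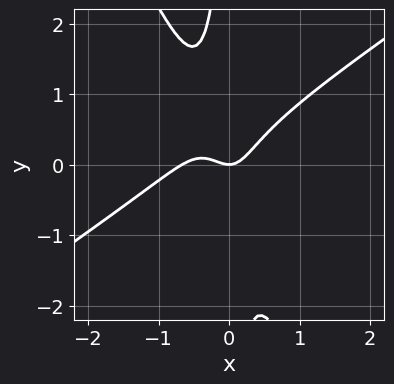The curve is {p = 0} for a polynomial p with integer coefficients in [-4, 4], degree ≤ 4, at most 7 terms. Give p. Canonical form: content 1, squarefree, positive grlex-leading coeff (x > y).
3*x^3 - 3*x^2*y - 2*x*y^2 + 2*x^2 - y

First, degree: a generic line meets the curve in up to 3 points, so deg p = 3.
Then, checking where it meets the axes: it meets the x-axis at x = 0 (among the integer gridlines); it crosses the y-axis at the gridline y = 0.
Finally, solving for integer coefficients yields p as stated.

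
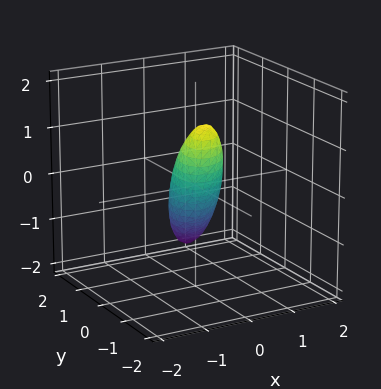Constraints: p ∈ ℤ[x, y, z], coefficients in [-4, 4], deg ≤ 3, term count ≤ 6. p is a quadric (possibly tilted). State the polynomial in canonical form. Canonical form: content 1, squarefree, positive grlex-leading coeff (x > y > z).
3*x^2 - 2*x*y + 2*y^2 + 2*y*z + z^2 - 1

1. deg p = 2. A generic line meets the surface in up to 2 points.
2. Against the integer gridlines: the z-axis gridline crossings are at z ∈ {-1, 1}.
3. Fitting integer coefficients to these (and the overall shape) gives p.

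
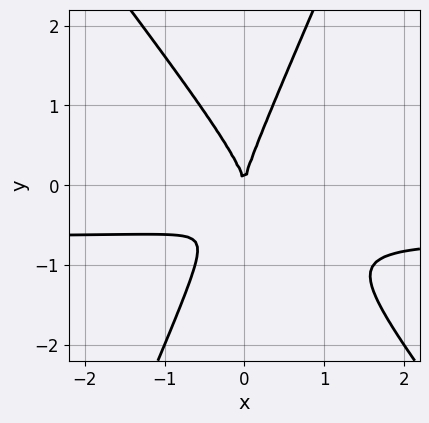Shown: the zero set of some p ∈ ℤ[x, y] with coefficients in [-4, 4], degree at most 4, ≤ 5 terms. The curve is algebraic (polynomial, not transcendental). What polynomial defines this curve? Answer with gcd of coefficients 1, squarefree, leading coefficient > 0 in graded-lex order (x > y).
3*x^2*y + x*y^2 - y^3 + 2*x^2

The degree is 3 — the shape is more complex than any degree-2 curve.
Checking where it meets the axes: it meets the y-axis at y = 0 (among the integer gridlines); it crosses the x-axis at the gridline x = 0.
These observations pin down the coefficients.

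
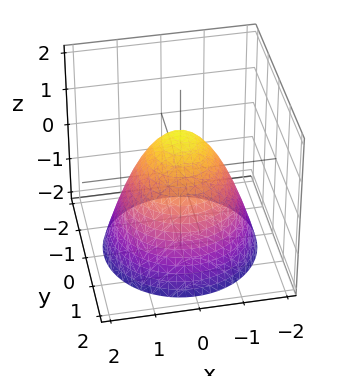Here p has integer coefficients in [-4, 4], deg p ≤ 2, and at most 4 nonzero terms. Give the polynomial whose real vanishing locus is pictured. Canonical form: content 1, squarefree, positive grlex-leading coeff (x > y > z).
x^2 + y^2 + z - 1

1. Degree: a generic line meets the surface in up to 2 points, so deg p = 2.
2. Symmetries: rotational symmetry about the z-axis ⇒ p depends on x, y only through x² + y².
3. Checking where it meets the axes: among the integer gridlines, it crosses the x-axis at x ∈ {-1, 1}; it meets the z-axis at z = 1 (among the integer gridlines); among the integer gridlines, it crosses the y-axis at y ∈ {-1, 1}; a circular section at z = 0 has radius exactly 1.
4. Putting this together gives p.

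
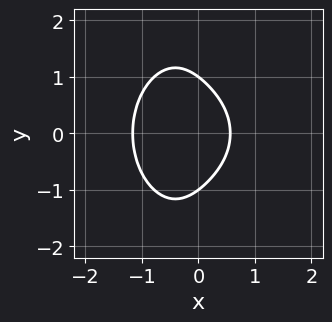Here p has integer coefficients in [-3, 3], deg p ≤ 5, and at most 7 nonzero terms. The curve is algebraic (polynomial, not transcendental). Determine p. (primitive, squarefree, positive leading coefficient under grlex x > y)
First, degree: the shape is more complex than any degree-3 curve, so deg p = 4.
Then, symmetries: mirror symmetry y ↦ −y ⇒ only even powers of y.
Next, checking where it meets the axes: the y-axis gridline crossings are at y ∈ {-1, 1}.
Finally, these observations pin down the coefficients.

3*x^4 + 2*x^2*y^2 + 2*y^2 + 3*x - 2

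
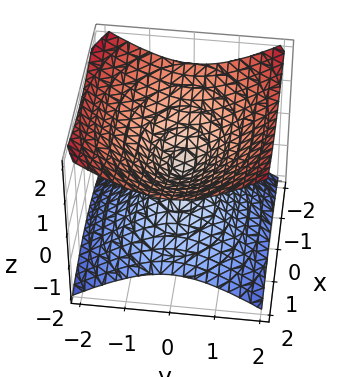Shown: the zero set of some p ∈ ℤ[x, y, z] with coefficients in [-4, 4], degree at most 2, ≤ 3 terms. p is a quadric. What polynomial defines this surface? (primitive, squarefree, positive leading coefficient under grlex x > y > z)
x^2 + 2*y^2 - 3*z^2

(a) Degree: a double cone through the origin; a quadric, so deg p = 2.
(b) Symmetries: the y ↦ −y reflection is a symmetry, so y appears only in even powers; it's symmetric under z → −z, forcing even powers of z; it's symmetric under x → −x, forcing even powers of x.
(c) Observable constraints: one x-axis crossing is at x = 0; one y-axis crossing is at y = 0; it meets the z-axis at z = 0 (among the integer gridlines).
(d) The integer polynomial consistent with all of this is the stated p.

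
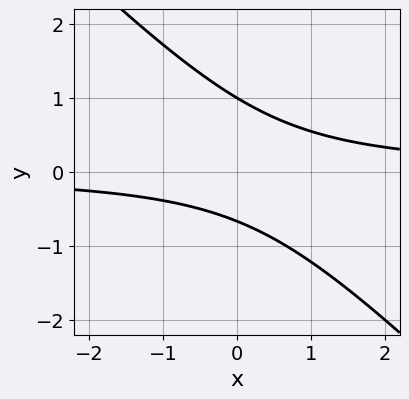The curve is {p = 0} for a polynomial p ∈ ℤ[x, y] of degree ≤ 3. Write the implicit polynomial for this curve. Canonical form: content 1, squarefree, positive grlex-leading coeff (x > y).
3*x*y + 3*y^2 - y - 2

First, the degree is 2 — a generic line meets the curve in up to 2 points.
Next, from the axis intercepts and sections: it misses every integer gridline on the x-axis; it meets the y-axis at y = 1 (among the integer gridlines).
Finally, assembling these constraints gives the stated polynomial.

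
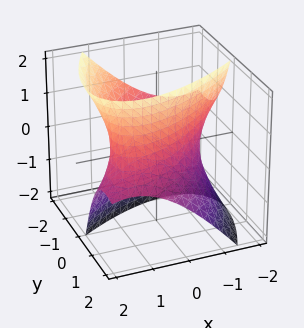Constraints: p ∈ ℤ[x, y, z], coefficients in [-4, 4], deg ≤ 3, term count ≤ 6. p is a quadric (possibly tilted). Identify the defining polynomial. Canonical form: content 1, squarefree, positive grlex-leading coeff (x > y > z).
2*x^2 - 3*x*y + 2*y^2 + 3*y*z - z^2 - 3

1. The degree is 2 — a generic line meets the surface in up to 2 points.
2. Observable constraints: no z-intercept at any integer in the box.
3. Putting this together gives p.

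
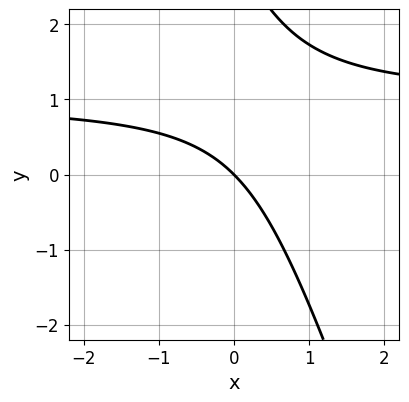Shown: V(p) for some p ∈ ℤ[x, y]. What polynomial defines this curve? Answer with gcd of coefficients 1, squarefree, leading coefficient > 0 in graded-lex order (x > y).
3*x*y + y^2 - 3*x - 3*y

The degree is 2 — the shape is more complex than any degree-1 curve.
Reading off the gridlines: one x-axis crossing is at x = 0; it crosses the y-axis at the gridline y = 0.
Fitting integer coefficients to these (and the overall shape) gives p.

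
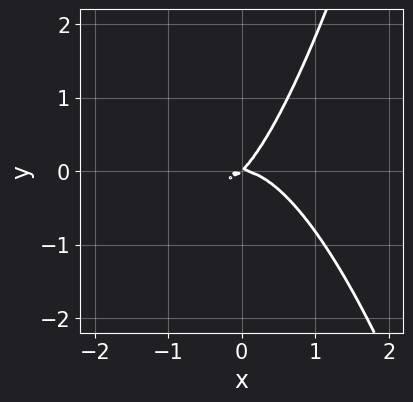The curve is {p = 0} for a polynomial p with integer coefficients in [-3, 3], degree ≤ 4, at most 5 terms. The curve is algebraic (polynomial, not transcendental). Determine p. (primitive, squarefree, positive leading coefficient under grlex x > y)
3*x^3 + 2*x*y - 2*y^2

1. deg p = 3. No degree-2 curve has this shape.
2. Checking where it meets the axes: it crosses the x-axis at the gridline x = 0; it meets the y-axis at y = 0 (among the integer gridlines).
3. The integer polynomial consistent with all of this is the stated p.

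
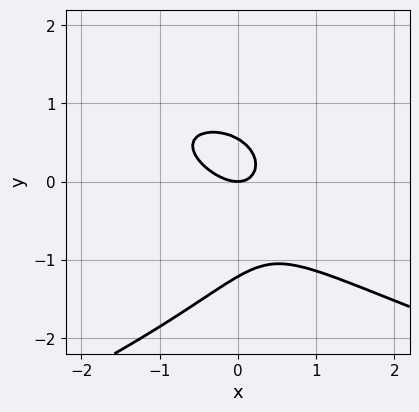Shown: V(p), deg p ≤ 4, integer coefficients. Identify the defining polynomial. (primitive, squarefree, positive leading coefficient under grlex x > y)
3*y^3 + 3*x^2 + 3*x*y + 2*y^2 - 2*y

(a) Degree: a generic line meets the curve in up to 3 points, so deg p = 3.
(b) Against the integer gridlines: one y-axis crossing is at y = 0; it crosses the x-axis at the gridline x = 0.
(c) Assembling these constraints gives the stated polynomial.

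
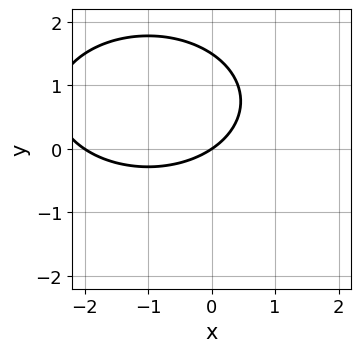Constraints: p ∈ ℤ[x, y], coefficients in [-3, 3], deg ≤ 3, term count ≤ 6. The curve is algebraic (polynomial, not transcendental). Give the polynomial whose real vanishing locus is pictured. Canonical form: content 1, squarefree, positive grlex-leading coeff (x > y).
x^2 + 2*y^2 + 2*x - 3*y

1. The degree is 2 — the shape is more complex than any degree-1 curve.
2. Checking where it meets the axes: among the integer gridlines, it crosses the x-axis at x ∈ {-2, 0}; one y-axis crossing is at y = 0.
3. Solving for integer coefficients yields p as stated.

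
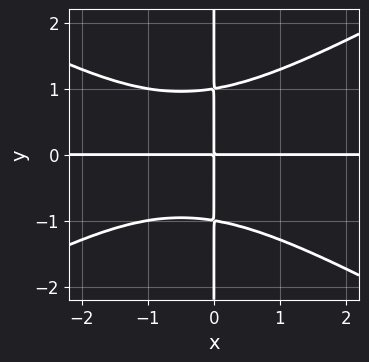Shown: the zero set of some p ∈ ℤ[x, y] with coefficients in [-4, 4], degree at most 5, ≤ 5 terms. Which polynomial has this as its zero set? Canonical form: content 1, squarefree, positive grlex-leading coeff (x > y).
x^3*y - 3*x*y^3 + x^2*y + 3*x*y

(a) The degree is 4 — a generic line meets the curve in up to 4 points.
(b) Reading off the gridlines: the visible x-axis segment lies entirely on the curve; the visible y-axis segment lies entirely on the curve.
(c) Fitting integer coefficients to these (and the overall shape) gives p.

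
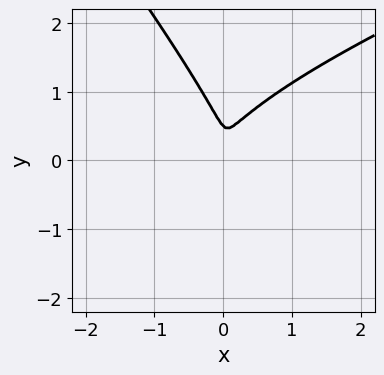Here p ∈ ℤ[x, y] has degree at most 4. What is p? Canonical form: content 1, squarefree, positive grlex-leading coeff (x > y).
x^2*y - 2*x*y^2 - 2*y^3 + 3*x^2 + y^2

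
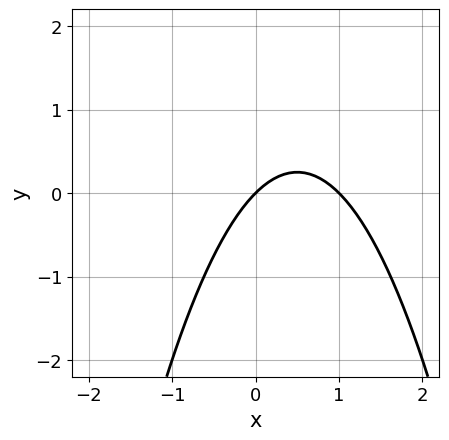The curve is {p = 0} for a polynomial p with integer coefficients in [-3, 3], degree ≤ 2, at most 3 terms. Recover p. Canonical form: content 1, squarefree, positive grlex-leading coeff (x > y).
x^2 - x + y

1. The degree is 2 — the shape is more complex than any degree-1 curve.
2. From the visible intercepts: the x-axis gridline crossings are at x ∈ {0, 1}; one y-axis crossing is at y = 0.
3. Solving for integer coefficients yields p as stated.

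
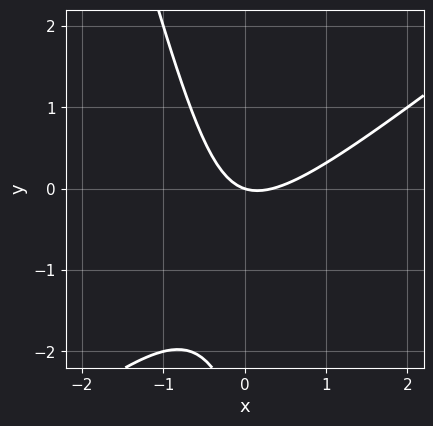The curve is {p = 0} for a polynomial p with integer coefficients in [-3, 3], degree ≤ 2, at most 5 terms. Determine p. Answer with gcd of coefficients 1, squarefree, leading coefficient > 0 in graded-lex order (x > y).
(a) The degree is 2 — no degree-1 curve has this shape.
(b) From the visible intercepts: one y-axis crossing is at y = 0; one x-axis crossing is at x = 0.
(c) These observations pin down the coefficients.

3*x^2 - 3*x*y - y^2 - x - 3*y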